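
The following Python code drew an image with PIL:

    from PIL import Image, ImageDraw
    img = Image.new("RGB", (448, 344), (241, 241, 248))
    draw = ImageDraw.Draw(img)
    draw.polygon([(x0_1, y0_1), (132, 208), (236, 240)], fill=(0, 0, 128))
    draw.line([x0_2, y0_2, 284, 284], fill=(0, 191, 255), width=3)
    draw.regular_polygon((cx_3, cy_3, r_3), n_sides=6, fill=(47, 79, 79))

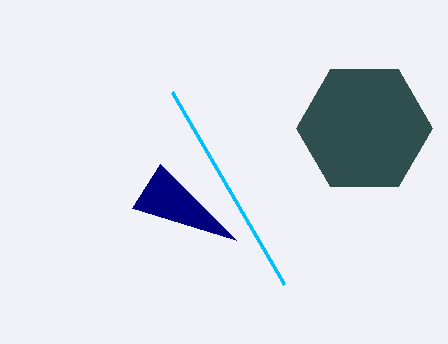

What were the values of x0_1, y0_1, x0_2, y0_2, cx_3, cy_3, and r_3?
x0_1 = 160; y0_1 = 164; x0_2 = 172; y0_2 = 92; cx_3 = 364; cy_3 = 128; r_3 = 68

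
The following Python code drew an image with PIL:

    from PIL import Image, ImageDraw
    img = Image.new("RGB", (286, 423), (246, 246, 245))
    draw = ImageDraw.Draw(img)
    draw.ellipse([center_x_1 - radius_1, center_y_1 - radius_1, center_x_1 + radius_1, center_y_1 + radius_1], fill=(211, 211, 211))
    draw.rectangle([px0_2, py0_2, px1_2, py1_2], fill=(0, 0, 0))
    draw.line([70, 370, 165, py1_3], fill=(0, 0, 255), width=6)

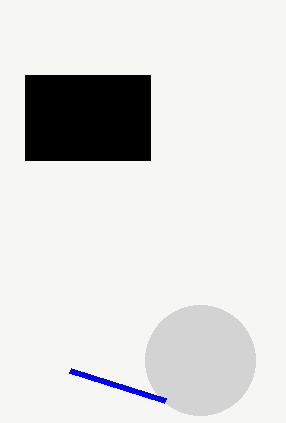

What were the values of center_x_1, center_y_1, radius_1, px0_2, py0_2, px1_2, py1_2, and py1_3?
center_x_1 = 200; center_y_1 = 360; radius_1 = 55; px0_2 = 25; py0_2 = 75; px1_2 = 150; py1_2 = 160; py1_3 = 400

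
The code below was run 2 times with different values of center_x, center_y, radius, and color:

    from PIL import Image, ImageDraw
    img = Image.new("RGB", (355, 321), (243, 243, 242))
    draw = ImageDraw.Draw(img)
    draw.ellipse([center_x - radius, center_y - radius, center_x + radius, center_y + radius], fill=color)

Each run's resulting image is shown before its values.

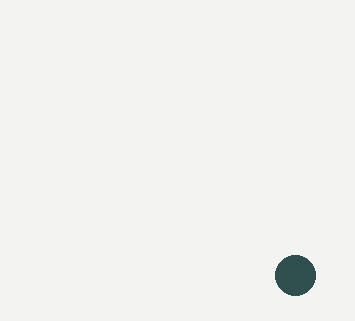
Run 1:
center_x = 295; center_y = 275; radius = 20; color = 'darkslategray'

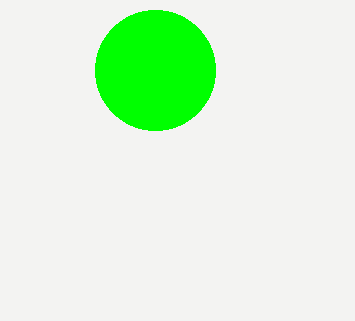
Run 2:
center_x = 155
center_y = 70
radius = 60
color = 'lime'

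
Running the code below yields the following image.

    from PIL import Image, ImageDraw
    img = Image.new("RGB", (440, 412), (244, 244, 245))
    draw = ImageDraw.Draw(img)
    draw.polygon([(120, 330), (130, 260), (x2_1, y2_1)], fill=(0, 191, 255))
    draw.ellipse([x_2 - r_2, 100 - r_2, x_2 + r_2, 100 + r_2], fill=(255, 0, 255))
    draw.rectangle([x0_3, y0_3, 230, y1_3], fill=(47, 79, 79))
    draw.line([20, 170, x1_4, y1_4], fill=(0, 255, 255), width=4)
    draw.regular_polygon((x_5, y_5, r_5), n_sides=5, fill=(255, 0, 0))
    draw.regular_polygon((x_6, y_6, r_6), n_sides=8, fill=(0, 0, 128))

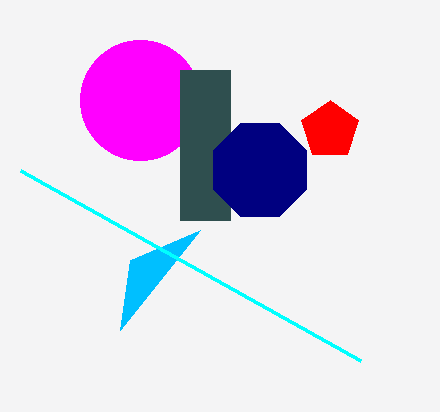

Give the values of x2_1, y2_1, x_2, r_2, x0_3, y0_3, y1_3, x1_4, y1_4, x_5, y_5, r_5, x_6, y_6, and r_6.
x2_1 = 200
y2_1 = 230
x_2 = 140
r_2 = 60
x0_3 = 180
y0_3 = 70
y1_3 = 220
x1_4 = 360
y1_4 = 360
x_5 = 330
y_5 = 130
r_5 = 30
x_6 = 260
y_6 = 170
r_6 = 50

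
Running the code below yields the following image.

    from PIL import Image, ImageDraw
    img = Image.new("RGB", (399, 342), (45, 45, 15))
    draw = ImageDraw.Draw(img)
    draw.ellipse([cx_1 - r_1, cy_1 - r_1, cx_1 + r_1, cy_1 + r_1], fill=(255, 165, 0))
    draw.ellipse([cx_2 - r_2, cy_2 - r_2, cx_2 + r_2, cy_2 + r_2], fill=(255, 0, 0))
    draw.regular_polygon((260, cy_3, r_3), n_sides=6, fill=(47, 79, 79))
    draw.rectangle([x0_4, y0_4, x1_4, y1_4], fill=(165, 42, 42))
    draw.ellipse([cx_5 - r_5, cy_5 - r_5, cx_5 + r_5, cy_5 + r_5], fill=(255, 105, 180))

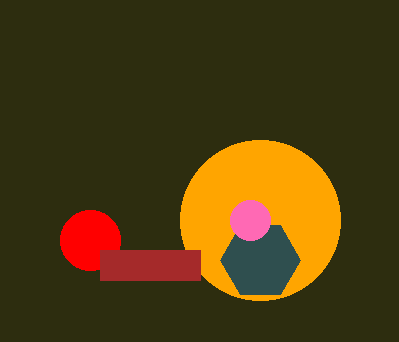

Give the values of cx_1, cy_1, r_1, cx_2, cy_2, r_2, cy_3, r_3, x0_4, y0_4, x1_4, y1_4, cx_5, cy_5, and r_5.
cx_1 = 260
cy_1 = 220
r_1 = 80
cx_2 = 90
cy_2 = 240
r_2 = 30
cy_3 = 260
r_3 = 40
x0_4 = 100
y0_4 = 250
x1_4 = 200
y1_4 = 280
cx_5 = 250
cy_5 = 220
r_5 = 20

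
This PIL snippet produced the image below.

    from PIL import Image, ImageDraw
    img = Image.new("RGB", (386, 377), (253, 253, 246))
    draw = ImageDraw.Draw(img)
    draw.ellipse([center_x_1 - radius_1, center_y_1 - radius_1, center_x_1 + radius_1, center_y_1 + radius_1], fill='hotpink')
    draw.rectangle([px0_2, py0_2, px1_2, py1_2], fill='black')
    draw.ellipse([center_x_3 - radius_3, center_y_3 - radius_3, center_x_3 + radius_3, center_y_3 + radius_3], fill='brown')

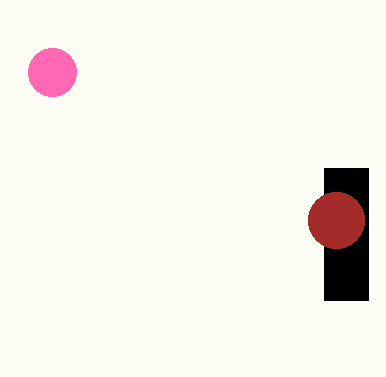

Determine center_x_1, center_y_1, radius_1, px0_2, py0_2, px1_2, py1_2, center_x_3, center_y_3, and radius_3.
center_x_1 = 52; center_y_1 = 72; radius_1 = 24; px0_2 = 324; py0_2 = 168; px1_2 = 368; py1_2 = 300; center_x_3 = 336; center_y_3 = 220; radius_3 = 28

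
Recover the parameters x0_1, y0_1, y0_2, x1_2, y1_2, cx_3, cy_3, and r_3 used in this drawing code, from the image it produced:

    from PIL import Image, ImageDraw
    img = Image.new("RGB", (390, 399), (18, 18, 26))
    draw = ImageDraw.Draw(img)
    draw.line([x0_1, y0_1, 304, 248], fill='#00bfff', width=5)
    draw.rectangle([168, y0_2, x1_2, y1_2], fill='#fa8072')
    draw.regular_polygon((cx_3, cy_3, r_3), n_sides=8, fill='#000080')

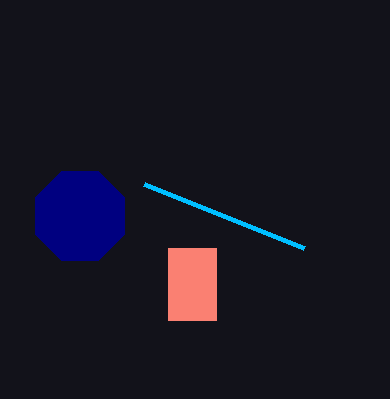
x0_1 = 144, y0_1 = 184, y0_2 = 248, x1_2 = 216, y1_2 = 320, cx_3 = 80, cy_3 = 216, r_3 = 48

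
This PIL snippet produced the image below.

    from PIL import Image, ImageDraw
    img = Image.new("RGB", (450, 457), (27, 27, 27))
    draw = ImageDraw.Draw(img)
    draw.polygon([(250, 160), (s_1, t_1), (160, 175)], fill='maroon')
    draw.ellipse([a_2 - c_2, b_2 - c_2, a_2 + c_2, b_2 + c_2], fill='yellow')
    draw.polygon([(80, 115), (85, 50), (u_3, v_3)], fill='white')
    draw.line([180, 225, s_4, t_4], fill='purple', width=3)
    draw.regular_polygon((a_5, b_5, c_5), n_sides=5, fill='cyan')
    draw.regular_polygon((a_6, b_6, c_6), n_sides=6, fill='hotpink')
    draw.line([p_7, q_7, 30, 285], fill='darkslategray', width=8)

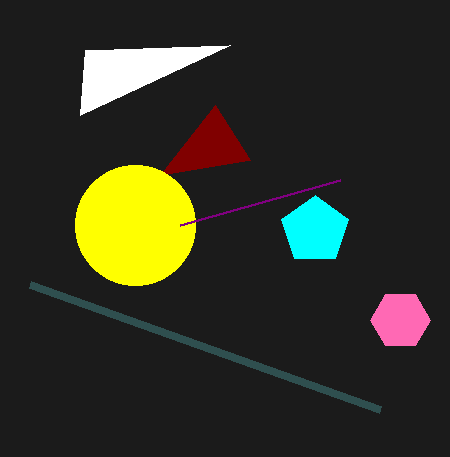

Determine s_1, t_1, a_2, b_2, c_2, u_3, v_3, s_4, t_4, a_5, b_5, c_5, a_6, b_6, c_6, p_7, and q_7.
s_1 = 215
t_1 = 105
a_2 = 135
b_2 = 225
c_2 = 60
u_3 = 230
v_3 = 45
s_4 = 340
t_4 = 180
a_5 = 315
b_5 = 230
c_5 = 35
a_6 = 400
b_6 = 320
c_6 = 30
p_7 = 380
q_7 = 410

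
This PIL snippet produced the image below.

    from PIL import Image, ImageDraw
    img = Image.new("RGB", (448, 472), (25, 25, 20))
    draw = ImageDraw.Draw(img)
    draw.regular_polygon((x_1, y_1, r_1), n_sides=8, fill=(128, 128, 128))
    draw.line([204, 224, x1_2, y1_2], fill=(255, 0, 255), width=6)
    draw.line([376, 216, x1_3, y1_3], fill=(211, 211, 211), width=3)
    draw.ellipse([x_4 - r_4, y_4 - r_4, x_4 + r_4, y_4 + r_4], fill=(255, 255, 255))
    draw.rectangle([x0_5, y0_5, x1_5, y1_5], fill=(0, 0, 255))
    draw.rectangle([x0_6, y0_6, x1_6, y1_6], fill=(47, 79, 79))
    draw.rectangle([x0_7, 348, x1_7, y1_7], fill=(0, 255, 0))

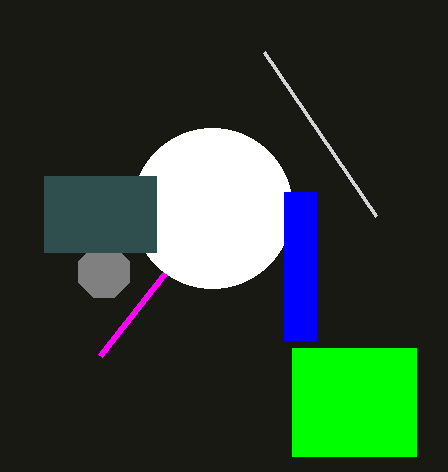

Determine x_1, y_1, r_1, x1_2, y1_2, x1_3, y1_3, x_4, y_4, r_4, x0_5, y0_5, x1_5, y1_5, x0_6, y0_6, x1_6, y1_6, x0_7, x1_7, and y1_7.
x_1 = 104, y_1 = 272, r_1 = 28, x1_2 = 100, y1_2 = 356, x1_3 = 264, y1_3 = 52, x_4 = 212, y_4 = 208, r_4 = 80, x0_5 = 284, y0_5 = 192, x1_5 = 316, y1_5 = 340, x0_6 = 44, y0_6 = 176, x1_6 = 156, y1_6 = 252, x0_7 = 292, x1_7 = 416, y1_7 = 456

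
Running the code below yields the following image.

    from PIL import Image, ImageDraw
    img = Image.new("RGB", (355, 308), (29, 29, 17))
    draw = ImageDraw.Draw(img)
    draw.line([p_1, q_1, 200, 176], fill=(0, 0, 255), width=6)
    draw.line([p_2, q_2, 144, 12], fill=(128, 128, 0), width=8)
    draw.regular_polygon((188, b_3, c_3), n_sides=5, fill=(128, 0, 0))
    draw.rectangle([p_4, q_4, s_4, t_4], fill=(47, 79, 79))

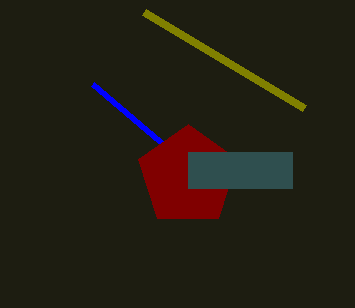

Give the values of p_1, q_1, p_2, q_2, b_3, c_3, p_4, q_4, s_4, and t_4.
p_1 = 92; q_1 = 84; p_2 = 304; q_2 = 108; b_3 = 176; c_3 = 52; p_4 = 188; q_4 = 152; s_4 = 292; t_4 = 188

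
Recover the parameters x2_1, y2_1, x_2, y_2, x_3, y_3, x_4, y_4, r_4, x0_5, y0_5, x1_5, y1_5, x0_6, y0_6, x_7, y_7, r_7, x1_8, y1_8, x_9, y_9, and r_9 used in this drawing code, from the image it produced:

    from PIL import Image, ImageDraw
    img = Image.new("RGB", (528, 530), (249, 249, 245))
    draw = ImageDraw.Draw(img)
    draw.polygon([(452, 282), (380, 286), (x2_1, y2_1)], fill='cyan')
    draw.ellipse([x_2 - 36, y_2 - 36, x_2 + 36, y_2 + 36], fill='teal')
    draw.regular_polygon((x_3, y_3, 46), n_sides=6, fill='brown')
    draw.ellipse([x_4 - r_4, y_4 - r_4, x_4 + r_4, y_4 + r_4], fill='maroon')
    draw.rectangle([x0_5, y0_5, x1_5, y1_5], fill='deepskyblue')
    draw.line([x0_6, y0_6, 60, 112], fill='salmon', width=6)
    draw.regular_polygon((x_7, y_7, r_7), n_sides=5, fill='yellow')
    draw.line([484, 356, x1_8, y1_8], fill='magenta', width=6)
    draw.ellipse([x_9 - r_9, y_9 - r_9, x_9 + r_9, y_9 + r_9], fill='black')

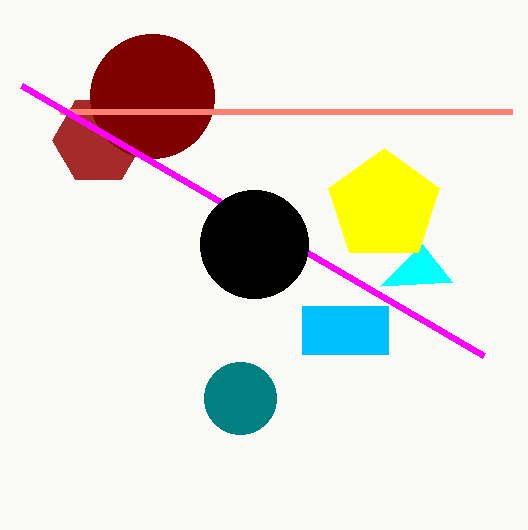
x2_1 = 422; y2_1 = 244; x_2 = 240; y_2 = 398; x_3 = 98; y_3 = 140; x_4 = 152; y_4 = 96; r_4 = 62; x0_5 = 302; y0_5 = 306; x1_5 = 388; y1_5 = 354; x0_6 = 512; y0_6 = 112; x_7 = 384; y_7 = 206; r_7 = 58; x1_8 = 22; y1_8 = 86; x_9 = 254; y_9 = 244; r_9 = 54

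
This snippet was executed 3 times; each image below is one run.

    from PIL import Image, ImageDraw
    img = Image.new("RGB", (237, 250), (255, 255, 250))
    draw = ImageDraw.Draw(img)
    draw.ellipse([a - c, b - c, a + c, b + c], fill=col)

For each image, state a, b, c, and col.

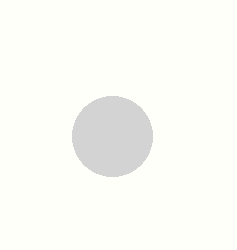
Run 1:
a = 112
b = 136
c = 40
col = 'lightgray'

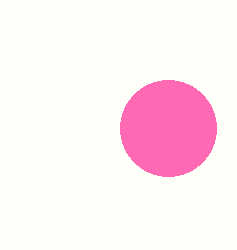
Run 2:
a = 168; b = 128; c = 48; col = 'hotpink'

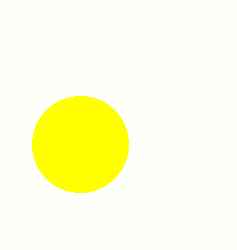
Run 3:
a = 80
b = 144
c = 48
col = 'yellow'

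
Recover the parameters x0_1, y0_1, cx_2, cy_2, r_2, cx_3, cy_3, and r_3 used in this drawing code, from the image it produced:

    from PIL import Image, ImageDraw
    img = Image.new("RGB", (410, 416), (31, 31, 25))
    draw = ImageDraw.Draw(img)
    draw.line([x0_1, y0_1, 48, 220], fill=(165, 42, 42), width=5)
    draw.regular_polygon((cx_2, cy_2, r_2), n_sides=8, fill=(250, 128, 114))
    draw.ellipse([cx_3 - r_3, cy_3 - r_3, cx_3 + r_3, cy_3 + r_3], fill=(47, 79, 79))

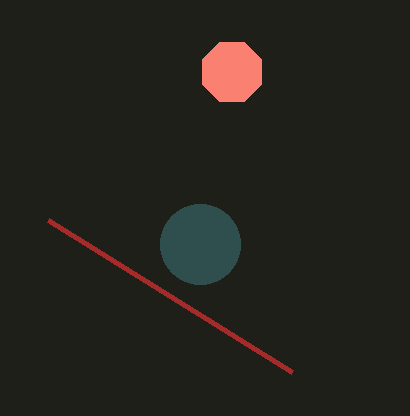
x0_1 = 292
y0_1 = 372
cx_2 = 232
cy_2 = 72
r_2 = 32
cx_3 = 200
cy_3 = 244
r_3 = 40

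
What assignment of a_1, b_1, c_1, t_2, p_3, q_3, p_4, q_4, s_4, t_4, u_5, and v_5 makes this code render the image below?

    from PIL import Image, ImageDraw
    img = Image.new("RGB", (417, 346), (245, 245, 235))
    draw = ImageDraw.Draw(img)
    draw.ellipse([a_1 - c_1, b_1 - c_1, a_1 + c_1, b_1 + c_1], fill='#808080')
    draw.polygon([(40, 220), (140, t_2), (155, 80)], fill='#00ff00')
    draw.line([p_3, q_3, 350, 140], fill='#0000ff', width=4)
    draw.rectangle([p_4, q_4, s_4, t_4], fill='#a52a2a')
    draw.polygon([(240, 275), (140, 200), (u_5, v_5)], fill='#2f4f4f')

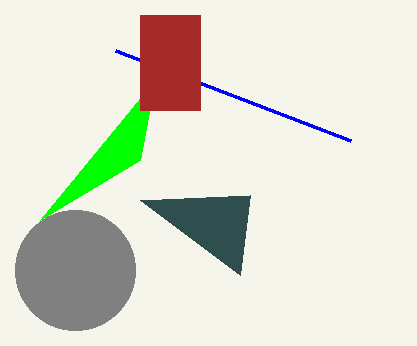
a_1 = 75; b_1 = 270; c_1 = 60; t_2 = 160; p_3 = 115; q_3 = 50; p_4 = 140; q_4 = 15; s_4 = 200; t_4 = 110; u_5 = 250; v_5 = 195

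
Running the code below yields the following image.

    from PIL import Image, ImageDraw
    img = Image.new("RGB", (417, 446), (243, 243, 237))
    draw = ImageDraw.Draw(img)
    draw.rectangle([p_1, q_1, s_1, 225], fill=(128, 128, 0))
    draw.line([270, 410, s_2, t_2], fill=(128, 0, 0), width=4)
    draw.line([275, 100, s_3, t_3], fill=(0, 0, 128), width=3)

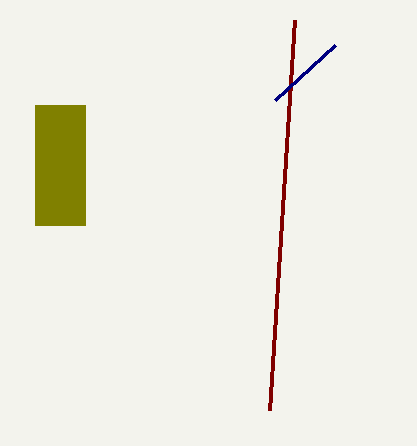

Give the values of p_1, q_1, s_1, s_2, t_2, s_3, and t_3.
p_1 = 35, q_1 = 105, s_1 = 85, s_2 = 295, t_2 = 20, s_3 = 335, t_3 = 45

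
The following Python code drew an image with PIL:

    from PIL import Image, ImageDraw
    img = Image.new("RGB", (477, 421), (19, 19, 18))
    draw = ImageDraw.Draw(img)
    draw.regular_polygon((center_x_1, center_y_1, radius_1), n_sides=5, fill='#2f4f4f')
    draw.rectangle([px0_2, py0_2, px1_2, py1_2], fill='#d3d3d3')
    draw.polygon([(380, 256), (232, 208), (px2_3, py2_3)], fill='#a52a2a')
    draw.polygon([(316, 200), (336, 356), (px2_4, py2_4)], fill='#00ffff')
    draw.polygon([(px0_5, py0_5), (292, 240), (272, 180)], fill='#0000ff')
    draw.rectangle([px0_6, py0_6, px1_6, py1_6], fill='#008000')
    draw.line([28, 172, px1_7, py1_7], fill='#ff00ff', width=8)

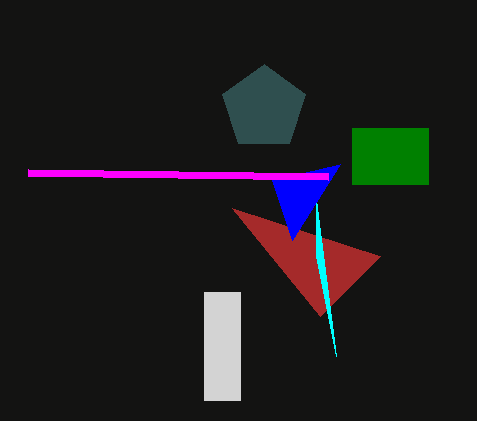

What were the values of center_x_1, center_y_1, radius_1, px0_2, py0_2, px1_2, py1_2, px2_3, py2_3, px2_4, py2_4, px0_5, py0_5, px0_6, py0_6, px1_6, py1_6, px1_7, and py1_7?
center_x_1 = 264, center_y_1 = 108, radius_1 = 44, px0_2 = 204, py0_2 = 292, px1_2 = 240, py1_2 = 400, px2_3 = 320, py2_3 = 316, px2_4 = 316, py2_4 = 256, px0_5 = 340, py0_5 = 164, px0_6 = 352, py0_6 = 128, px1_6 = 428, py1_6 = 184, px1_7 = 328, py1_7 = 176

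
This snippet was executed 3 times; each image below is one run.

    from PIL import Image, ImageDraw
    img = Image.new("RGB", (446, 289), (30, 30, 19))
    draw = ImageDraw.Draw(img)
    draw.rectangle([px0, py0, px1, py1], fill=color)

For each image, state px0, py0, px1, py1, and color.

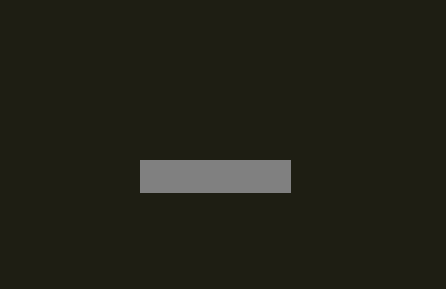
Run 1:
px0 = 140, py0 = 160, px1 = 290, py1 = 192, color = 'gray'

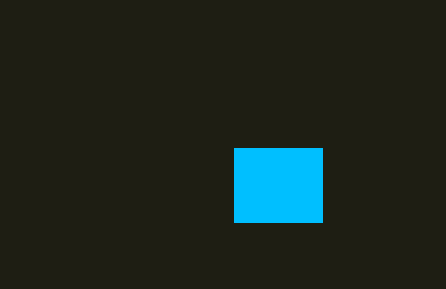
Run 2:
px0 = 234, py0 = 148, px1 = 322, py1 = 222, color = 'deepskyblue'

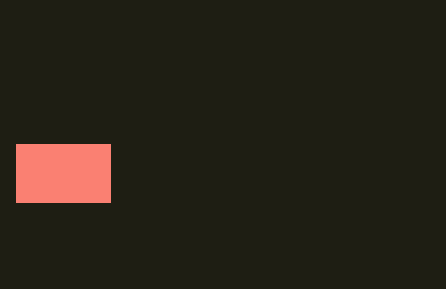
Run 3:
px0 = 16; py0 = 144; px1 = 110; py1 = 202; color = 'salmon'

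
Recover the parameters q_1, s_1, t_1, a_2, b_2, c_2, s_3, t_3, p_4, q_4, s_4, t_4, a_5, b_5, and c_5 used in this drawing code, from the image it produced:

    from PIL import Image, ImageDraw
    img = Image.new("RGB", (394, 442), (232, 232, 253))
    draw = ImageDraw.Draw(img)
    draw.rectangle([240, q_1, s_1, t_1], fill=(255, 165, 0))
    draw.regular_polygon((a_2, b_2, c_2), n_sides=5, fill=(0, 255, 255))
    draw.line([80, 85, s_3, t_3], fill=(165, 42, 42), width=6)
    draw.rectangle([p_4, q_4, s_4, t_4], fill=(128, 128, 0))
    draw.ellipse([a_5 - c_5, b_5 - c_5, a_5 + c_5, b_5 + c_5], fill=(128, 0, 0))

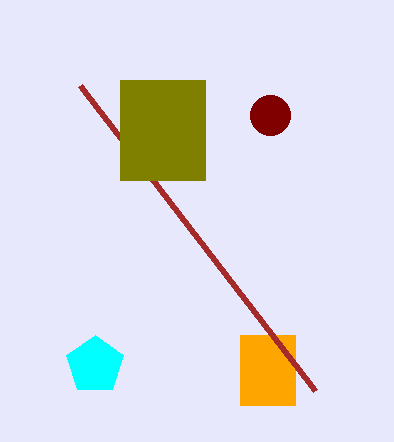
q_1 = 335; s_1 = 295; t_1 = 405; a_2 = 95; b_2 = 365; c_2 = 30; s_3 = 315; t_3 = 390; p_4 = 120; q_4 = 80; s_4 = 205; t_4 = 180; a_5 = 270; b_5 = 115; c_5 = 20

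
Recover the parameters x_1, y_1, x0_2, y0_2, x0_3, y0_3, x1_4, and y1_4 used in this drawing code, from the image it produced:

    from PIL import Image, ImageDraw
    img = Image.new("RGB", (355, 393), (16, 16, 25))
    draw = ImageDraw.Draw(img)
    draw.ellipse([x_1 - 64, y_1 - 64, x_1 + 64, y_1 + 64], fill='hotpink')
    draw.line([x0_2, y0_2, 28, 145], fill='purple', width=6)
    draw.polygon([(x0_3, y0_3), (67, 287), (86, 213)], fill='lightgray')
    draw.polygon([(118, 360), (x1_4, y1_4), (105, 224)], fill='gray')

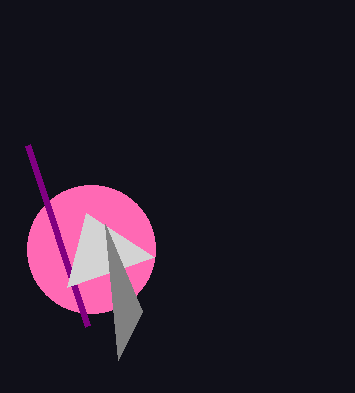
x_1 = 91, y_1 = 249, x0_2 = 88, y0_2 = 326, x0_3 = 154, y0_3 = 257, x1_4 = 142, y1_4 = 311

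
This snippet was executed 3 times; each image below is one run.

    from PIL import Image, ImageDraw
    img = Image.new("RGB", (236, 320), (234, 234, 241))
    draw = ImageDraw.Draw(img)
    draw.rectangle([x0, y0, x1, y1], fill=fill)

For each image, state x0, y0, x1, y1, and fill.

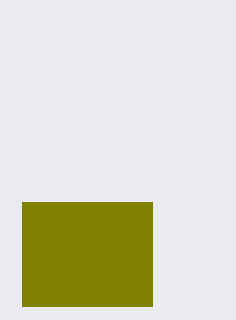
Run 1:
x0 = 22, y0 = 202, x1 = 152, y1 = 306, fill = 'olive'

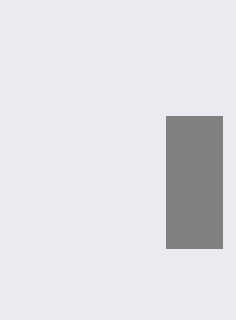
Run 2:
x0 = 166
y0 = 116
x1 = 222
y1 = 248
fill = 'gray'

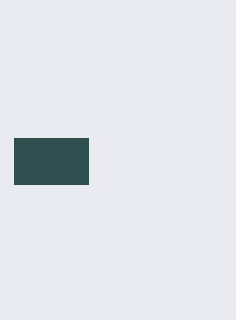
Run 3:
x0 = 14
y0 = 138
x1 = 88
y1 = 184
fill = 'darkslategray'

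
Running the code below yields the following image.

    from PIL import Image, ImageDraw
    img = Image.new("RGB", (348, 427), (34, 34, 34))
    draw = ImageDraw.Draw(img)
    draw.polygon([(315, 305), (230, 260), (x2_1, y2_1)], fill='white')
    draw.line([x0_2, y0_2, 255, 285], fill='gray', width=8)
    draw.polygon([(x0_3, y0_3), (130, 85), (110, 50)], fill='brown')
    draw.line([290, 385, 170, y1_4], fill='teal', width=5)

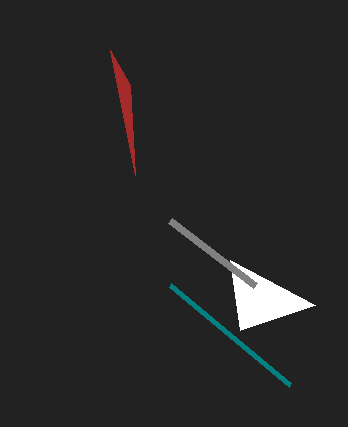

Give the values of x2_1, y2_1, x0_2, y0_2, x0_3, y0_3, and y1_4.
x2_1 = 240
y2_1 = 330
x0_2 = 170
y0_2 = 220
x0_3 = 135
y0_3 = 175
y1_4 = 285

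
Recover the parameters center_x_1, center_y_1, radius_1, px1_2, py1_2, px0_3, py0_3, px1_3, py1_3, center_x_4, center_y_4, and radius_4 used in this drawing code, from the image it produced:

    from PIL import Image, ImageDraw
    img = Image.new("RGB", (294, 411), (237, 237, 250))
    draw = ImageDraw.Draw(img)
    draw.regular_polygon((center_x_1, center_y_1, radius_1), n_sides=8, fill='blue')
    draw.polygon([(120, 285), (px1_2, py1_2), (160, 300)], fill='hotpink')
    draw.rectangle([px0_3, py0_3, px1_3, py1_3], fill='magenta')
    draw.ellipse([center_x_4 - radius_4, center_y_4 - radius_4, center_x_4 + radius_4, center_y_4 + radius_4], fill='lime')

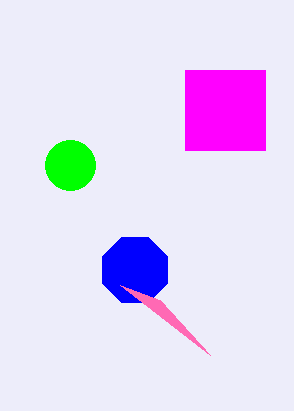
center_x_1 = 135, center_y_1 = 270, radius_1 = 35, px1_2 = 210, py1_2 = 355, px0_3 = 185, py0_3 = 70, px1_3 = 265, py1_3 = 150, center_x_4 = 70, center_y_4 = 165, radius_4 = 25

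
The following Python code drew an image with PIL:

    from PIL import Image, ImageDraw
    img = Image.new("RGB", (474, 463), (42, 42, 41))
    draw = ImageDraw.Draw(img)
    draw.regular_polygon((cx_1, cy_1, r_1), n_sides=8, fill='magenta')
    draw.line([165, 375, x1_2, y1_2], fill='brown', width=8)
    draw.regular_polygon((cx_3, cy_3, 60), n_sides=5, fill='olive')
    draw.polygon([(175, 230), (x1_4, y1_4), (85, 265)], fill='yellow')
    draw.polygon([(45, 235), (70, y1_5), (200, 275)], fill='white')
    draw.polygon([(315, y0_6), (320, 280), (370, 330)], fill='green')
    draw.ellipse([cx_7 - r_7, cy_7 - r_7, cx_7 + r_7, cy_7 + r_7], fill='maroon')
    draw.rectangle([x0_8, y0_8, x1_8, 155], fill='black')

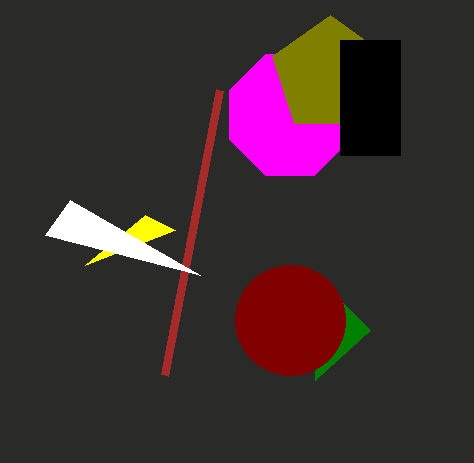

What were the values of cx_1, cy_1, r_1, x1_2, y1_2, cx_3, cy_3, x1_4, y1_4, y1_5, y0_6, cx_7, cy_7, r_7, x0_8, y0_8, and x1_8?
cx_1 = 290; cy_1 = 115; r_1 = 65; x1_2 = 220; y1_2 = 90; cx_3 = 330; cy_3 = 75; x1_4 = 145; y1_4 = 215; y1_5 = 200; y0_6 = 380; cx_7 = 290; cy_7 = 320; r_7 = 55; x0_8 = 340; y0_8 = 40; x1_8 = 400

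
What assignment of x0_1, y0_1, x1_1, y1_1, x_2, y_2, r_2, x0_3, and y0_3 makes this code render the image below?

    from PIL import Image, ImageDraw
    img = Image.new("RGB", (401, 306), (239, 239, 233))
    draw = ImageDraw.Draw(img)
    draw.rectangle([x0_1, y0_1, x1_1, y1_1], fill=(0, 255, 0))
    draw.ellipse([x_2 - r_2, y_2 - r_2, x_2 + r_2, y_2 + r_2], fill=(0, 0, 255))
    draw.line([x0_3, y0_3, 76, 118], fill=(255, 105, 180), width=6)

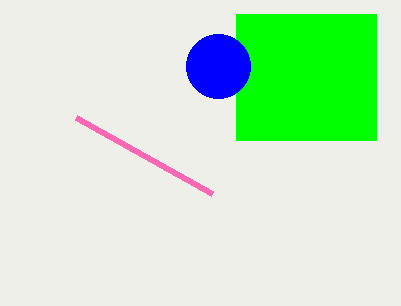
x0_1 = 236; y0_1 = 14; x1_1 = 376; y1_1 = 140; x_2 = 218; y_2 = 66; r_2 = 32; x0_3 = 212; y0_3 = 194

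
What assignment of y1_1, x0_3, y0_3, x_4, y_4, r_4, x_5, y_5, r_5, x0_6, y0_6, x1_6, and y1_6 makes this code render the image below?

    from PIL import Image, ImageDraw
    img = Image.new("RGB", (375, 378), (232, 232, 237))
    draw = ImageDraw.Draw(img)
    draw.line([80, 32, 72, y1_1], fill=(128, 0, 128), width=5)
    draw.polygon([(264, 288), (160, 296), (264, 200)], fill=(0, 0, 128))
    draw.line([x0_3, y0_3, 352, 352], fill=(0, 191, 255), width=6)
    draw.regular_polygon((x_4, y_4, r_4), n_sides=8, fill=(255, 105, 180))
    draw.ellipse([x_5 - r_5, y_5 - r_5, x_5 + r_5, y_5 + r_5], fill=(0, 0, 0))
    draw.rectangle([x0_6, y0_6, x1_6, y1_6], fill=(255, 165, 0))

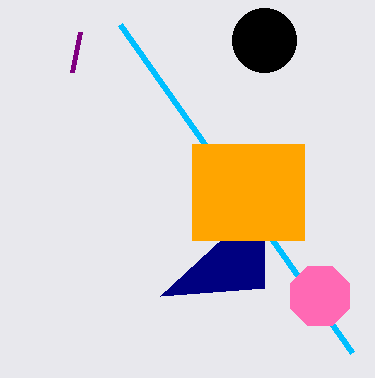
y1_1 = 72
x0_3 = 120
y0_3 = 24
x_4 = 320
y_4 = 296
r_4 = 32
x_5 = 264
y_5 = 40
r_5 = 32
x0_6 = 192
y0_6 = 144
x1_6 = 304
y1_6 = 240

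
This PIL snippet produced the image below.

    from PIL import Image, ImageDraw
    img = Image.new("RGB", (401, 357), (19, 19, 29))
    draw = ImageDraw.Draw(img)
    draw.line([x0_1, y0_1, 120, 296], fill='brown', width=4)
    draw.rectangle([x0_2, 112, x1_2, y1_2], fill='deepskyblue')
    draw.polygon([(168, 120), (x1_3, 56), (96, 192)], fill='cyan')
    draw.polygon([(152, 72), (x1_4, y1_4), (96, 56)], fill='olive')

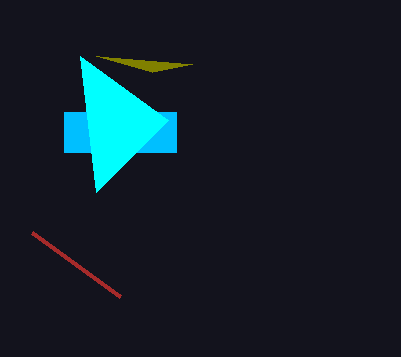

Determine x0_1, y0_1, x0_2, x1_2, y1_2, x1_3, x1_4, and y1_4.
x0_1 = 32, y0_1 = 232, x0_2 = 64, x1_2 = 176, y1_2 = 152, x1_3 = 80, x1_4 = 192, y1_4 = 64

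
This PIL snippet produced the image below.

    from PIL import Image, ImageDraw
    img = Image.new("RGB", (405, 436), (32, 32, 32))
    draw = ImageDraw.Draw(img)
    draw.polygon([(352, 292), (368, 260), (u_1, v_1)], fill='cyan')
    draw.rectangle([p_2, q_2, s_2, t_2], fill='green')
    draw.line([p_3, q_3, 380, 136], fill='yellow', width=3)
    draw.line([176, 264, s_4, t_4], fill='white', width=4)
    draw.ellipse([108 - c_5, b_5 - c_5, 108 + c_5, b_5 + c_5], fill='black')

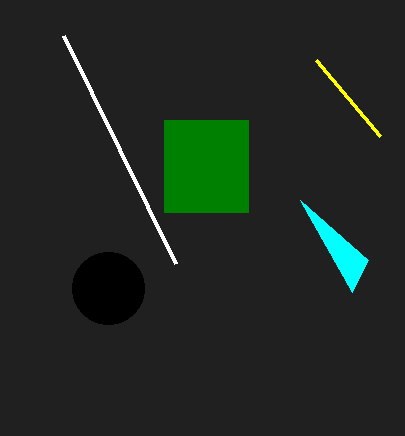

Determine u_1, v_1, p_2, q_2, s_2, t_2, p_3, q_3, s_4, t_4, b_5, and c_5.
u_1 = 300
v_1 = 200
p_2 = 164
q_2 = 120
s_2 = 248
t_2 = 212
p_3 = 316
q_3 = 60
s_4 = 64
t_4 = 36
b_5 = 288
c_5 = 36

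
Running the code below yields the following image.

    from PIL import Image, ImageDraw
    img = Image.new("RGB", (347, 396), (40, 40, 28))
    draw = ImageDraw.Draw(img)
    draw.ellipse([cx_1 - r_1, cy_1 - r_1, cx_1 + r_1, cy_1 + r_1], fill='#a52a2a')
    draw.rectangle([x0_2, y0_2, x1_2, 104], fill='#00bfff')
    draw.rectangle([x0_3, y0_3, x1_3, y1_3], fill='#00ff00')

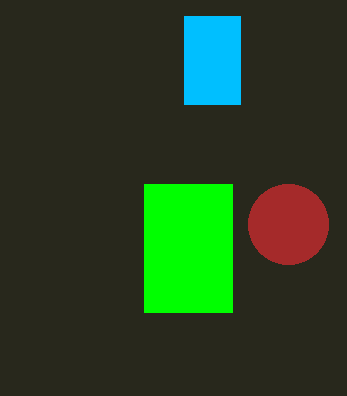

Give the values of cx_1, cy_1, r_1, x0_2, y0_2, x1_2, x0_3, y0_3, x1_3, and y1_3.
cx_1 = 288, cy_1 = 224, r_1 = 40, x0_2 = 184, y0_2 = 16, x1_2 = 240, x0_3 = 144, y0_3 = 184, x1_3 = 232, y1_3 = 312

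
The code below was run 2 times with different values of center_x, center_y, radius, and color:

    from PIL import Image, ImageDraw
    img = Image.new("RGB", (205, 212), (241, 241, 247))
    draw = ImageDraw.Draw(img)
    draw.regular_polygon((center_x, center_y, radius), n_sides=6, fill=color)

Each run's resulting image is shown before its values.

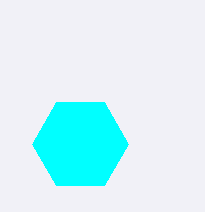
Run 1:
center_x = 80
center_y = 144
radius = 48
color = 'cyan'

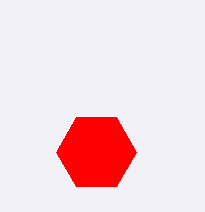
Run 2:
center_x = 96; center_y = 152; radius = 40; color = 'red'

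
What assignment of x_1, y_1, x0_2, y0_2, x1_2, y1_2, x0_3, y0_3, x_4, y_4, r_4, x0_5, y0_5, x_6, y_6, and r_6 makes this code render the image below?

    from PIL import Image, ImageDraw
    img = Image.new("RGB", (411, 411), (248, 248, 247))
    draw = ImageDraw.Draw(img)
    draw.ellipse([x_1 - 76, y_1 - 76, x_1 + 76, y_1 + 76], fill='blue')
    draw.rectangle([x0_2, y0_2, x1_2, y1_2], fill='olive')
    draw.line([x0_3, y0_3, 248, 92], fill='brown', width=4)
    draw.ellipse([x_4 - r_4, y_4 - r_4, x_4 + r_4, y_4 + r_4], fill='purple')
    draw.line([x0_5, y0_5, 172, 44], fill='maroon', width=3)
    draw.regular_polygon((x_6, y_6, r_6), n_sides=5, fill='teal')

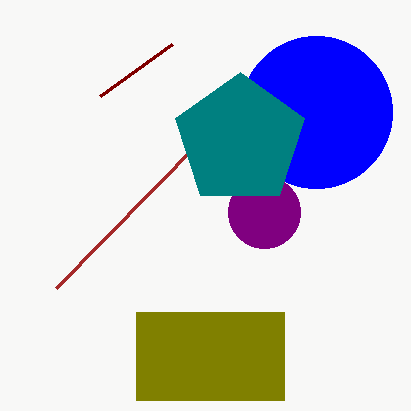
x_1 = 316
y_1 = 112
x0_2 = 136
y0_2 = 312
x1_2 = 284
y1_2 = 400
x0_3 = 56
y0_3 = 288
x_4 = 264
y_4 = 212
r_4 = 36
x0_5 = 100
y0_5 = 96
x_6 = 240
y_6 = 140
r_6 = 68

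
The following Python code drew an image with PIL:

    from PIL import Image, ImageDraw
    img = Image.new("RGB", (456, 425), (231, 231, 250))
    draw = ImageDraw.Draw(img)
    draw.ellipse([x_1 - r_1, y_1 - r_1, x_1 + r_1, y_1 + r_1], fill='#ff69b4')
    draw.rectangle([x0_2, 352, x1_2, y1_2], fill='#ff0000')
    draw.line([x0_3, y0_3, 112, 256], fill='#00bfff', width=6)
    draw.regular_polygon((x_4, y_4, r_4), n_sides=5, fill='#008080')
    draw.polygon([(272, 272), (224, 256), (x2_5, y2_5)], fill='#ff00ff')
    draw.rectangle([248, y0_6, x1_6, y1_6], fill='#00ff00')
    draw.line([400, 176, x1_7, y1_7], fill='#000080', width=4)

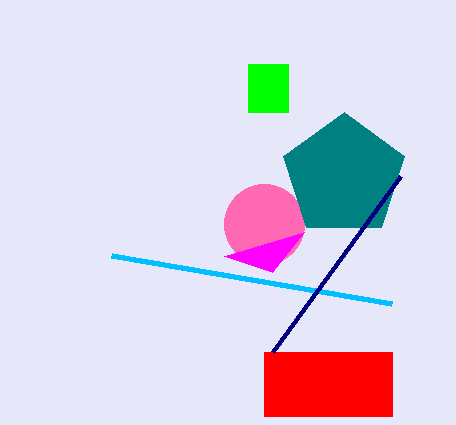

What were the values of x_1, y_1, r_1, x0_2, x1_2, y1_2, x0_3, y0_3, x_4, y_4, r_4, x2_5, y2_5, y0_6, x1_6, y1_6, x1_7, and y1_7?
x_1 = 264
y_1 = 224
r_1 = 40
x0_2 = 264
x1_2 = 392
y1_2 = 416
x0_3 = 392
y0_3 = 304
x_4 = 344
y_4 = 176
r_4 = 64
x2_5 = 304
y2_5 = 232
y0_6 = 64
x1_6 = 288
y1_6 = 112
x1_7 = 272
y1_7 = 352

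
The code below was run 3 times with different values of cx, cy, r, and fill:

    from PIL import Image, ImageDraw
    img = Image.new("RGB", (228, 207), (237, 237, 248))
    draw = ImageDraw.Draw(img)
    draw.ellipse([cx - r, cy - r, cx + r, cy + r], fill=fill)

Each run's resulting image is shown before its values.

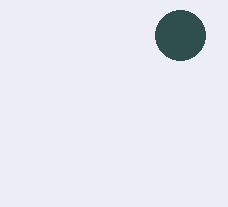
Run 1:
cx = 180; cy = 35; r = 25; fill = 'darkslategray'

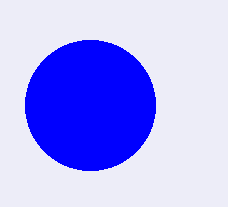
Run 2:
cx = 90; cy = 105; r = 65; fill = 'blue'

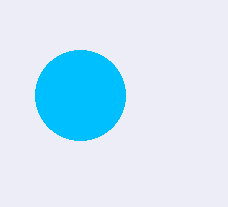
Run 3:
cx = 80, cy = 95, r = 45, fill = 'deepskyblue'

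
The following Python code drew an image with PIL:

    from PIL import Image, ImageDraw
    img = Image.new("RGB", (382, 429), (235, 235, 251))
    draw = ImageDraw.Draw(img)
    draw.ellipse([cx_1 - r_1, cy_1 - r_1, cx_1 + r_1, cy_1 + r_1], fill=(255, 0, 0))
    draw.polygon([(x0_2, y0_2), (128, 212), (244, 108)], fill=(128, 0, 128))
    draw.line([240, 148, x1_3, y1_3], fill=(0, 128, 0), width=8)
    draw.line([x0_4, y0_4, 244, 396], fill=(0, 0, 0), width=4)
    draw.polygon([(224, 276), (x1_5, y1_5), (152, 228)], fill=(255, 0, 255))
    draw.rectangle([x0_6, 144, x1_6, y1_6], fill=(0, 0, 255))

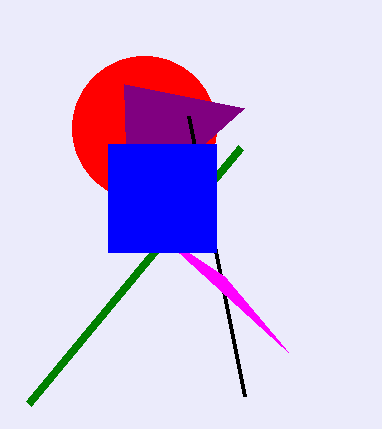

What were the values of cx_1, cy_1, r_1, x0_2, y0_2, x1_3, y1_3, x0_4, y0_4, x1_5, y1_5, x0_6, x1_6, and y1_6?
cx_1 = 144, cy_1 = 128, r_1 = 72, x0_2 = 124, y0_2 = 84, x1_3 = 28, y1_3 = 404, x0_4 = 188, y0_4 = 116, x1_5 = 288, y1_5 = 352, x0_6 = 108, x1_6 = 216, y1_6 = 252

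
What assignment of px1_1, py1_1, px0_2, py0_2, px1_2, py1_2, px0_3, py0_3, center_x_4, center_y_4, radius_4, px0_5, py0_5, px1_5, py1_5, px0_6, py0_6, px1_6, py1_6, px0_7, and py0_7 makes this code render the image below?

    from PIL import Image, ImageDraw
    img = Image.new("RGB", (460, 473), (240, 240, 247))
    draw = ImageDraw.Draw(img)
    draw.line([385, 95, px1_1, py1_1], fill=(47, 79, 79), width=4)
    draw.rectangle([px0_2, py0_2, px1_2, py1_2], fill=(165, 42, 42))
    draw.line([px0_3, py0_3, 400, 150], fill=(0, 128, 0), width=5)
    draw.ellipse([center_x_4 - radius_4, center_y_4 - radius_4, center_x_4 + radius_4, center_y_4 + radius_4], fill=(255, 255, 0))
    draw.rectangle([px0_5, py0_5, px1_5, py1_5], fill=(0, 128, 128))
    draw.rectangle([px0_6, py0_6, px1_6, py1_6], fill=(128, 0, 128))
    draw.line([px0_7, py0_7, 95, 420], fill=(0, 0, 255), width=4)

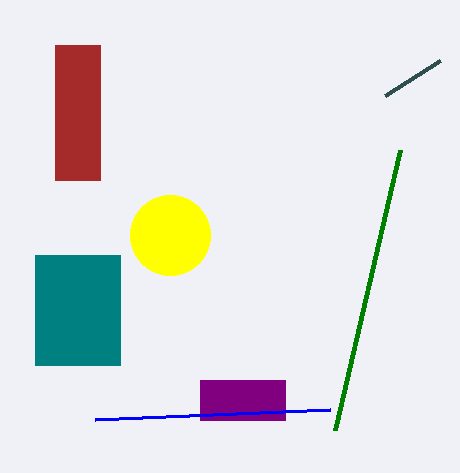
px1_1 = 440, py1_1 = 60, px0_2 = 55, py0_2 = 45, px1_2 = 100, py1_2 = 180, px0_3 = 335, py0_3 = 430, center_x_4 = 170, center_y_4 = 235, radius_4 = 40, px0_5 = 35, py0_5 = 255, px1_5 = 120, py1_5 = 365, px0_6 = 200, py0_6 = 380, px1_6 = 285, py1_6 = 420, px0_7 = 330, py0_7 = 410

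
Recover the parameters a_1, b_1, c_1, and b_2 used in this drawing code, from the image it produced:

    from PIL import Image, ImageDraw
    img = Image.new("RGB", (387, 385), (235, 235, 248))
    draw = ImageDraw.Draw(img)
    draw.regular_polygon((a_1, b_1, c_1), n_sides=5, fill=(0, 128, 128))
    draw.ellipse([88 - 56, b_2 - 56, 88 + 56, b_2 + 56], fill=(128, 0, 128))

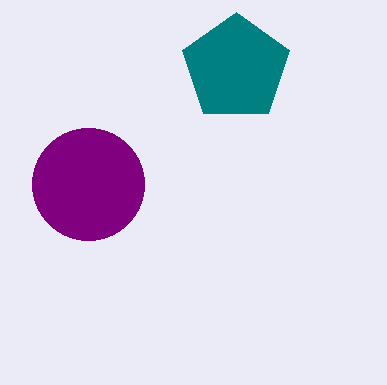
a_1 = 236; b_1 = 68; c_1 = 56; b_2 = 184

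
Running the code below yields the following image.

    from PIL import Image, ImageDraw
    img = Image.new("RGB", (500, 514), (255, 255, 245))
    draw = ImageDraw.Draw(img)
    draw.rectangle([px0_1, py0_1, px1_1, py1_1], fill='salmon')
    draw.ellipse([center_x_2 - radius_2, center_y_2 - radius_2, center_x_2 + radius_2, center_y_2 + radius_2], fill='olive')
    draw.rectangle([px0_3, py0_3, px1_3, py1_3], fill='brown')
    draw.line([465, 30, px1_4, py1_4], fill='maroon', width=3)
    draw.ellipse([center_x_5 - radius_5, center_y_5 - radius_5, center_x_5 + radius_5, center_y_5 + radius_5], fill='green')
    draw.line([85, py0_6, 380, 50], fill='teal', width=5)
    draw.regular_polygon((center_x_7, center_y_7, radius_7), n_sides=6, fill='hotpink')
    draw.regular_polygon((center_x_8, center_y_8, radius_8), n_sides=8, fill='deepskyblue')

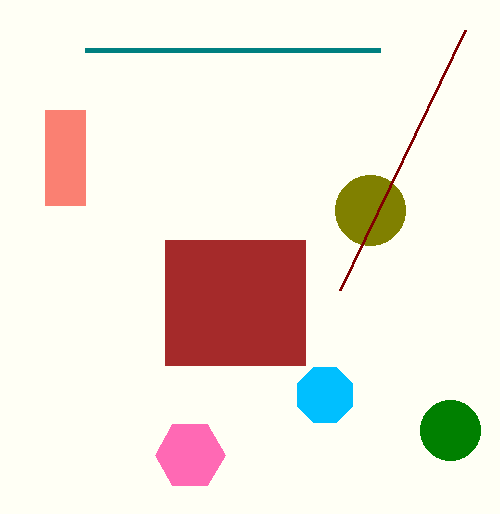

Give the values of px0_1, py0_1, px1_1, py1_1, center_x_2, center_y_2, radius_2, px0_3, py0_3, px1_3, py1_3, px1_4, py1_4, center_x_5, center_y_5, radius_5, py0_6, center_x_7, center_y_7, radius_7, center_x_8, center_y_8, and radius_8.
px0_1 = 45; py0_1 = 110; px1_1 = 85; py1_1 = 205; center_x_2 = 370; center_y_2 = 210; radius_2 = 35; px0_3 = 165; py0_3 = 240; px1_3 = 305; py1_3 = 365; px1_4 = 340; py1_4 = 290; center_x_5 = 450; center_y_5 = 430; radius_5 = 30; py0_6 = 50; center_x_7 = 190; center_y_7 = 455; radius_7 = 35; center_x_8 = 325; center_y_8 = 395; radius_8 = 30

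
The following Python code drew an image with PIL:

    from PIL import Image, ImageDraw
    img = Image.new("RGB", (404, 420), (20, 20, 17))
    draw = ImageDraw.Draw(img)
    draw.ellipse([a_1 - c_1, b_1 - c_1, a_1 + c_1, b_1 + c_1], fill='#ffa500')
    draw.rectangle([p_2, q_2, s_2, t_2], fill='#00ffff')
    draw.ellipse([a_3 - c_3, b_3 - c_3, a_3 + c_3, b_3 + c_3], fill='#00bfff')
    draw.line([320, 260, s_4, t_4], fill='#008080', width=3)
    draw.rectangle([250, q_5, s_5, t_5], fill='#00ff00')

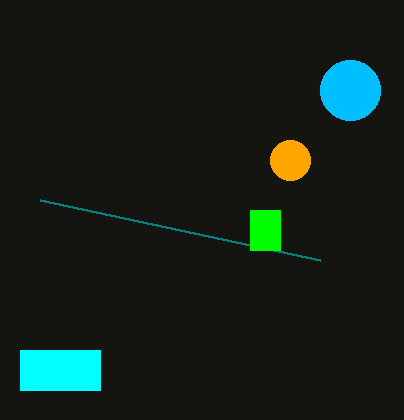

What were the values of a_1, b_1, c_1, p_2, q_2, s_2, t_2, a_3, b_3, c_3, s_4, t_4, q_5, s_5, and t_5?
a_1 = 290; b_1 = 160; c_1 = 20; p_2 = 20; q_2 = 350; s_2 = 100; t_2 = 390; a_3 = 350; b_3 = 90; c_3 = 30; s_4 = 40; t_4 = 200; q_5 = 210; s_5 = 280; t_5 = 250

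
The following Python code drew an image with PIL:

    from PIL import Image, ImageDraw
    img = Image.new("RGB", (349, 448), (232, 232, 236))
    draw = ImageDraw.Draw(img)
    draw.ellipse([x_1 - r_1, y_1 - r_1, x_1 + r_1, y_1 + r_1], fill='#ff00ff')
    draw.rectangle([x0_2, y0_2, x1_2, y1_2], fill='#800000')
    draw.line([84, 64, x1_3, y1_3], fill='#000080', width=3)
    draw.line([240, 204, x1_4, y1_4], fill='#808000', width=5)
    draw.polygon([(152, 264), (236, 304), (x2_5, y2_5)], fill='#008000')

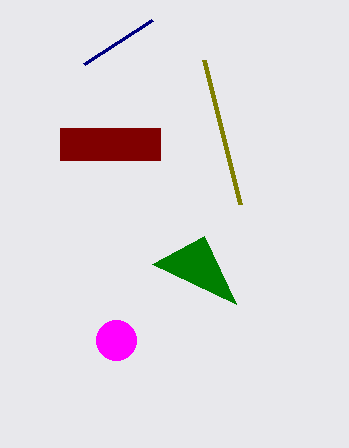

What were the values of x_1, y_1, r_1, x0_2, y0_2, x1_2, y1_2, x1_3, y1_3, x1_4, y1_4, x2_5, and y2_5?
x_1 = 116
y_1 = 340
r_1 = 20
x0_2 = 60
y0_2 = 128
x1_2 = 160
y1_2 = 160
x1_3 = 152
y1_3 = 20
x1_4 = 204
y1_4 = 60
x2_5 = 204
y2_5 = 236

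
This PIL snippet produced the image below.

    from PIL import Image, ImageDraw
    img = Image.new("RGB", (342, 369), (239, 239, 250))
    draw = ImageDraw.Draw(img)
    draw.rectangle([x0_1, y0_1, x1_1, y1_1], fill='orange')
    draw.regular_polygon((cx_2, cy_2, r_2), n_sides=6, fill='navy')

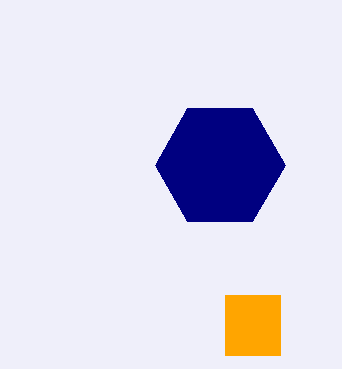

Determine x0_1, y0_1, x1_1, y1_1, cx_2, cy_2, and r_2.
x0_1 = 225, y0_1 = 295, x1_1 = 280, y1_1 = 355, cx_2 = 220, cy_2 = 165, r_2 = 65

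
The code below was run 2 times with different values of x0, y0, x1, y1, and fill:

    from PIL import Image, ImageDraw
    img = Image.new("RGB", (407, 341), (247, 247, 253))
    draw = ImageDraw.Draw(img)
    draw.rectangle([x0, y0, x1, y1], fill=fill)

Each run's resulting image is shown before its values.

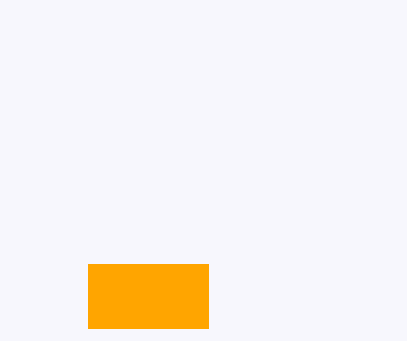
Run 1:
x0 = 88; y0 = 264; x1 = 208; y1 = 328; fill = 'orange'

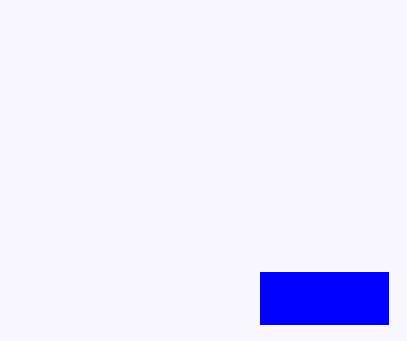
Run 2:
x0 = 260
y0 = 272
x1 = 388
y1 = 324
fill = 'blue'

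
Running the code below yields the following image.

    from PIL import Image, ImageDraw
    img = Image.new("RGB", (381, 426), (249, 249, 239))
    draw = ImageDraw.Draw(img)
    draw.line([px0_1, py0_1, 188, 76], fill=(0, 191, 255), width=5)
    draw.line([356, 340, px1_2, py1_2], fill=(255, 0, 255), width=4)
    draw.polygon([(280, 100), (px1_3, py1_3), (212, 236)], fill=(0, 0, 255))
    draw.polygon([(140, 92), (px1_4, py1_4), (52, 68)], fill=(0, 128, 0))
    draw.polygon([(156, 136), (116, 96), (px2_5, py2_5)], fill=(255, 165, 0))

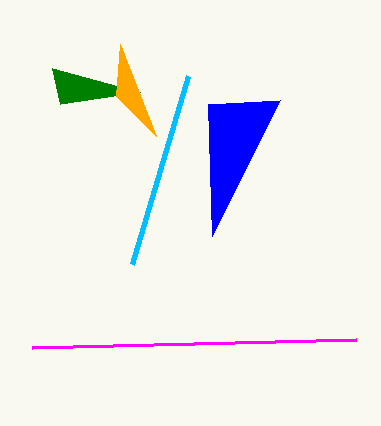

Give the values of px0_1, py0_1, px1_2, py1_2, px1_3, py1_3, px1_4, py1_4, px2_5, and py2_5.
px0_1 = 132; py0_1 = 264; px1_2 = 32; py1_2 = 348; px1_3 = 208; py1_3 = 104; px1_4 = 60; py1_4 = 104; px2_5 = 120; py2_5 = 44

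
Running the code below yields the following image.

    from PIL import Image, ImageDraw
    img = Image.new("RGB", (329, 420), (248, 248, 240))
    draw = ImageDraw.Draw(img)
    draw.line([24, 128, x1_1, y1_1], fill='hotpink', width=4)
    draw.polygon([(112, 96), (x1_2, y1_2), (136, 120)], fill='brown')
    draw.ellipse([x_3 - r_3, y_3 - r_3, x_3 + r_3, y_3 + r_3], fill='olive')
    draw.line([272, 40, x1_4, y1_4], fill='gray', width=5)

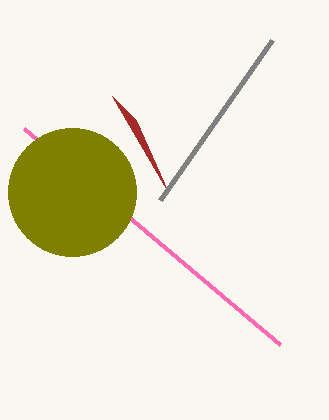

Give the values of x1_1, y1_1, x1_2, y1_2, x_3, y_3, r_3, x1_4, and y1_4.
x1_1 = 280; y1_1 = 344; x1_2 = 168; y1_2 = 192; x_3 = 72; y_3 = 192; r_3 = 64; x1_4 = 160; y1_4 = 200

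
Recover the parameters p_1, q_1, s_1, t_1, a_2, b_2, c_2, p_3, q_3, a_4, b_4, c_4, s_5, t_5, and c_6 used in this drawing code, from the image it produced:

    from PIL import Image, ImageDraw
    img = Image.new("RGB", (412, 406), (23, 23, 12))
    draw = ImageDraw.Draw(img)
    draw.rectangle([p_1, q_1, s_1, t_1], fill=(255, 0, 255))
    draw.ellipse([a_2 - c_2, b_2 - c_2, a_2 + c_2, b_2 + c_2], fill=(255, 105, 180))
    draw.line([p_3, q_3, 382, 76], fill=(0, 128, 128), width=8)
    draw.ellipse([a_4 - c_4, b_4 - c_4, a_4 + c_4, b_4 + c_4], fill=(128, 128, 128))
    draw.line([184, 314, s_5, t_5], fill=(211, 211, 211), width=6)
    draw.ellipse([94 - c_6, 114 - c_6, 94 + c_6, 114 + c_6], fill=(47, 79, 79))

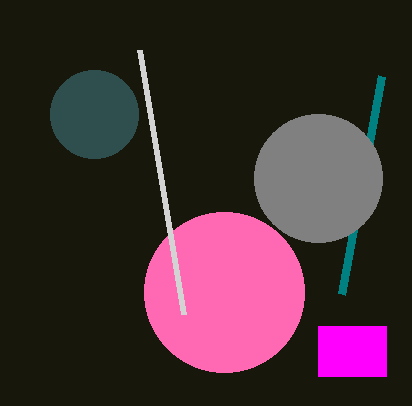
p_1 = 318
q_1 = 326
s_1 = 386
t_1 = 376
a_2 = 224
b_2 = 292
c_2 = 80
p_3 = 342
q_3 = 294
a_4 = 318
b_4 = 178
c_4 = 64
s_5 = 140
t_5 = 50
c_6 = 44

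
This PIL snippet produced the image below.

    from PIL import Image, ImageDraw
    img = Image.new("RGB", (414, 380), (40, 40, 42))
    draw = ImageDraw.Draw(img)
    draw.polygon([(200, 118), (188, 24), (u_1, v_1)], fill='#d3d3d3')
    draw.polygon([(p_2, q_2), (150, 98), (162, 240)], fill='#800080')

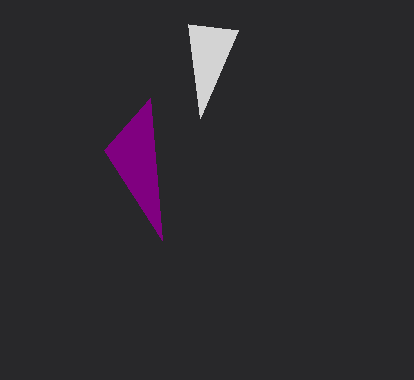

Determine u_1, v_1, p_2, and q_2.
u_1 = 238
v_1 = 30
p_2 = 104
q_2 = 150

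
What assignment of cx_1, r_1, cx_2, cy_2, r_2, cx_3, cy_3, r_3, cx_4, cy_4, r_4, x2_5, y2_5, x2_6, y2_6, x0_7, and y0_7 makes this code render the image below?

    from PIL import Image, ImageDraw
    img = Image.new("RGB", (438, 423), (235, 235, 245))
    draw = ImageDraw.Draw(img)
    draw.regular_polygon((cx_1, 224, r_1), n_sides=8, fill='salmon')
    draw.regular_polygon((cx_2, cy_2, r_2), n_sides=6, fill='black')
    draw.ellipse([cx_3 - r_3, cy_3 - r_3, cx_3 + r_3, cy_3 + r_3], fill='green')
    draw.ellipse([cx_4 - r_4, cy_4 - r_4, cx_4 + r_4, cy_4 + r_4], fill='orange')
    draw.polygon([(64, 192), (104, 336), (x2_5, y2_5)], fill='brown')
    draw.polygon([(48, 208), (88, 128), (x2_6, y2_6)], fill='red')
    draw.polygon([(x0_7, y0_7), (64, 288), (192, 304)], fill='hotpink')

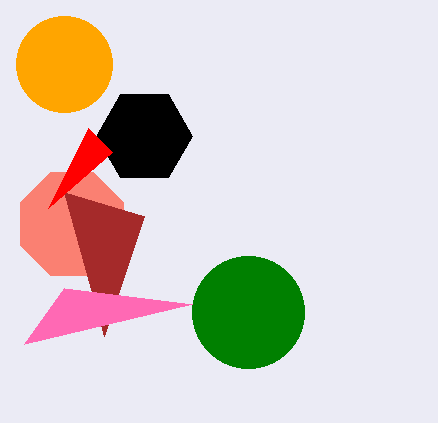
cx_1 = 72; r_1 = 56; cx_2 = 144; cy_2 = 136; r_2 = 48; cx_3 = 248; cy_3 = 312; r_3 = 56; cx_4 = 64; cy_4 = 64; r_4 = 48; x2_5 = 144; y2_5 = 216; x2_6 = 112; y2_6 = 152; x0_7 = 24; y0_7 = 344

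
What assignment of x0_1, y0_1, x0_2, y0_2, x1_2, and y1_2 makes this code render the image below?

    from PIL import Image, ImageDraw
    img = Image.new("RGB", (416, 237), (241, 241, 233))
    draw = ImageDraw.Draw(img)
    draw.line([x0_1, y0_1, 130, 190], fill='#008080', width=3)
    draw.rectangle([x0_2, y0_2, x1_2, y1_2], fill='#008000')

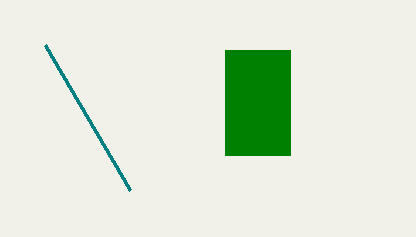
x0_1 = 45
y0_1 = 45
x0_2 = 225
y0_2 = 50
x1_2 = 290
y1_2 = 155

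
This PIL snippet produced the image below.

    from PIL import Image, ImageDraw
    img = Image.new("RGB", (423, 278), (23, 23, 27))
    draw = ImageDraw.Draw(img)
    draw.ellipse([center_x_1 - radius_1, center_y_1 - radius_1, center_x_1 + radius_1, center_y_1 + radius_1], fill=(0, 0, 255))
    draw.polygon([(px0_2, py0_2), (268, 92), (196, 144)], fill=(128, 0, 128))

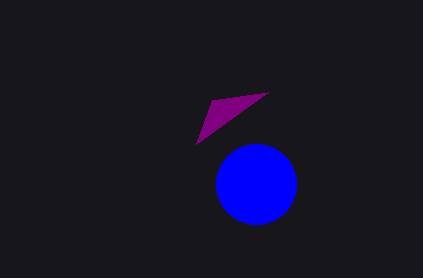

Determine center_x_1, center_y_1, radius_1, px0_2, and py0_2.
center_x_1 = 256, center_y_1 = 184, radius_1 = 40, px0_2 = 212, py0_2 = 100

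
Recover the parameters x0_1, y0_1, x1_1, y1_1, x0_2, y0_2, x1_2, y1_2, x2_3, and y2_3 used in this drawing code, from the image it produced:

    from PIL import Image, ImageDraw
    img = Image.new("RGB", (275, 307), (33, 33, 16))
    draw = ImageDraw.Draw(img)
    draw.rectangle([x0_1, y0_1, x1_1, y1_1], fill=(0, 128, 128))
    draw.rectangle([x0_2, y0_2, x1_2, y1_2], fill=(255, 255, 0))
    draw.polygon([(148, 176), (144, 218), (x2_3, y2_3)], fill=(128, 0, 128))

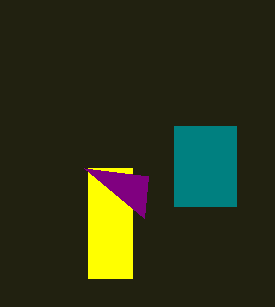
x0_1 = 174; y0_1 = 126; x1_1 = 236; y1_1 = 206; x0_2 = 88; y0_2 = 168; x1_2 = 132; y1_2 = 278; x2_3 = 84; y2_3 = 168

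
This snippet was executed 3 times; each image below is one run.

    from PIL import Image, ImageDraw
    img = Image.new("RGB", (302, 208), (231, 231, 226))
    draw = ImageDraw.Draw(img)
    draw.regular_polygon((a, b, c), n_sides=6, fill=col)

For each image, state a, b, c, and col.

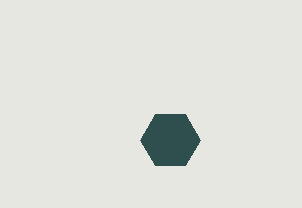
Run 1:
a = 170, b = 140, c = 30, col = 'darkslategray'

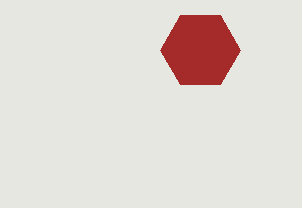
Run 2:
a = 200
b = 50
c = 40
col = 'brown'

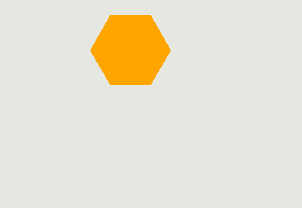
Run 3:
a = 130; b = 50; c = 40; col = 'orange'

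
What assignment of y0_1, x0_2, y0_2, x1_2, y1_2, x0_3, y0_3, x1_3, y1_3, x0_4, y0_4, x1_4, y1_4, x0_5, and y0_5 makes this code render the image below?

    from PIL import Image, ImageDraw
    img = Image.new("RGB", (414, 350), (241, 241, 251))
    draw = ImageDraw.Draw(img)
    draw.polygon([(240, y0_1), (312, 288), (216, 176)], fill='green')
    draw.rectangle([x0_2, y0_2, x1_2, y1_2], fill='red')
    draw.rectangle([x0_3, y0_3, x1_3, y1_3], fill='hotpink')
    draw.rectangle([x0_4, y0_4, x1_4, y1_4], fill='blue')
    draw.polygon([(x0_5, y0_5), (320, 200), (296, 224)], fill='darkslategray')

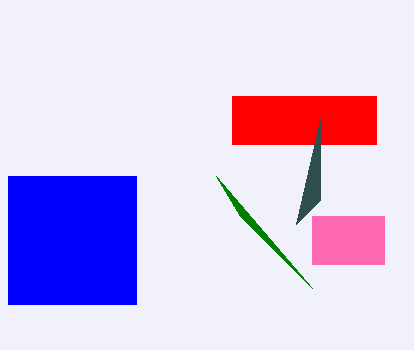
y0_1 = 216, x0_2 = 232, y0_2 = 96, x1_2 = 376, y1_2 = 144, x0_3 = 312, y0_3 = 216, x1_3 = 384, y1_3 = 264, x0_4 = 8, y0_4 = 176, x1_4 = 136, y1_4 = 304, x0_5 = 320, y0_5 = 120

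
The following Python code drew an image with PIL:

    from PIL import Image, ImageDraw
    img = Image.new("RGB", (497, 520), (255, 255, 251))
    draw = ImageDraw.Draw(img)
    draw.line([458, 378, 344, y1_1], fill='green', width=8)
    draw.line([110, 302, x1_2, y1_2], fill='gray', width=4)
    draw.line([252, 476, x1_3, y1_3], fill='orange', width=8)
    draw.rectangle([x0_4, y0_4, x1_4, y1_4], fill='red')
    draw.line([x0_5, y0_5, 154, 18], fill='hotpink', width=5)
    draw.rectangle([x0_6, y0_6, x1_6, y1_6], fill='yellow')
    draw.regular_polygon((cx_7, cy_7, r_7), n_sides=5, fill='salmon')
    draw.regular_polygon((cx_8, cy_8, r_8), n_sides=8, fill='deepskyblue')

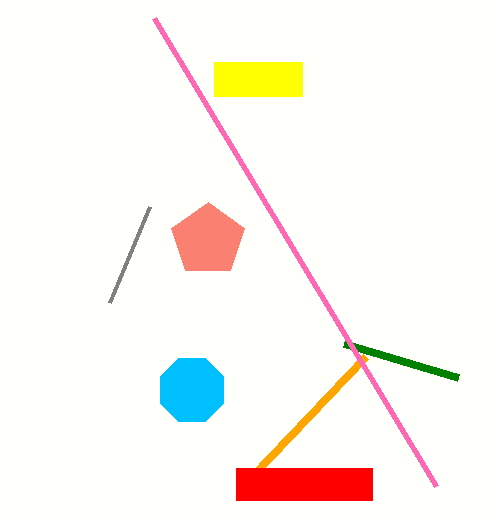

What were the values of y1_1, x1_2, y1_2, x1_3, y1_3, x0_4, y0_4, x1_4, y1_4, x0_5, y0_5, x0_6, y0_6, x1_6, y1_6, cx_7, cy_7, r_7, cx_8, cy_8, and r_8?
y1_1 = 344; x1_2 = 150; y1_2 = 206; x1_3 = 366; y1_3 = 356; x0_4 = 236; y0_4 = 468; x1_4 = 372; y1_4 = 500; x0_5 = 436; y0_5 = 486; x0_6 = 214; y0_6 = 62; x1_6 = 302; y1_6 = 96; cx_7 = 208; cy_7 = 240; r_7 = 38; cx_8 = 192; cy_8 = 390; r_8 = 34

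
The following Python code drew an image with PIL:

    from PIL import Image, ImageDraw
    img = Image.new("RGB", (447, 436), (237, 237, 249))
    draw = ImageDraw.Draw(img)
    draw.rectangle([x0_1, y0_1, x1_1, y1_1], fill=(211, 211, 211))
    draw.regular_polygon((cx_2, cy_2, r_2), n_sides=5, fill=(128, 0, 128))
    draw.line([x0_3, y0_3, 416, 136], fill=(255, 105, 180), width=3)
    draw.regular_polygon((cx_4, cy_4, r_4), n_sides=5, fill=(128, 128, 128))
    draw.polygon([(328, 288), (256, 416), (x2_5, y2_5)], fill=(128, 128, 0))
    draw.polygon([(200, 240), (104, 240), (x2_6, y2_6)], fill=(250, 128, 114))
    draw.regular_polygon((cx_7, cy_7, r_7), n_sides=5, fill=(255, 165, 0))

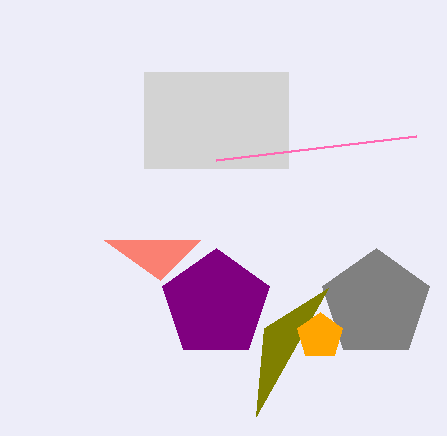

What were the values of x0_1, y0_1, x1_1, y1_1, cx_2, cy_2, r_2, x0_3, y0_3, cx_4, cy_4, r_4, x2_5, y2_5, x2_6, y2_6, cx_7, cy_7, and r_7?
x0_1 = 144; y0_1 = 72; x1_1 = 288; y1_1 = 168; cx_2 = 216; cy_2 = 304; r_2 = 56; x0_3 = 216; y0_3 = 160; cx_4 = 376; cy_4 = 304; r_4 = 56; x2_5 = 264; y2_5 = 328; x2_6 = 160; y2_6 = 280; cx_7 = 320; cy_7 = 336; r_7 = 24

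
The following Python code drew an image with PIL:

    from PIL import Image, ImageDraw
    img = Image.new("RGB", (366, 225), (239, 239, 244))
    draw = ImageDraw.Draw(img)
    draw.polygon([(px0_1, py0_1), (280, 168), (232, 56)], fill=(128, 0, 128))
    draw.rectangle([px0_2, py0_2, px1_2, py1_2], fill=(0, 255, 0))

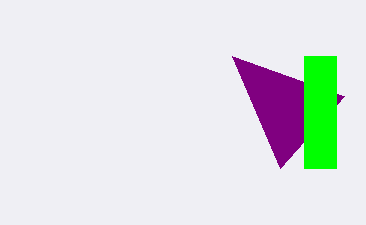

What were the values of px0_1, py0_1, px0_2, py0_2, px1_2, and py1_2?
px0_1 = 344; py0_1 = 96; px0_2 = 304; py0_2 = 56; px1_2 = 336; py1_2 = 168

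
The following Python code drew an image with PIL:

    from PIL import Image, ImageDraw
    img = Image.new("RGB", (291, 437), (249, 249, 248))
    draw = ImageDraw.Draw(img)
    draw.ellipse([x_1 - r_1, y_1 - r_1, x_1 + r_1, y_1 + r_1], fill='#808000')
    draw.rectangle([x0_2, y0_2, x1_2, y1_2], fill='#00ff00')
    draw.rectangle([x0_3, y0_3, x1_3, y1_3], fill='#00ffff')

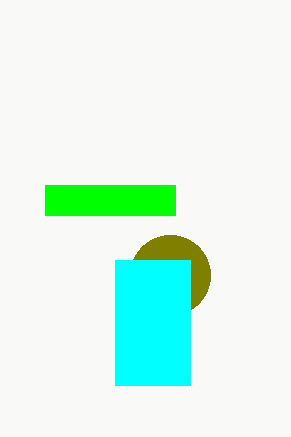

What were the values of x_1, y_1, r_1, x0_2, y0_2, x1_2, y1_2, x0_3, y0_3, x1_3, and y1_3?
x_1 = 170; y_1 = 275; r_1 = 40; x0_2 = 45; y0_2 = 185; x1_2 = 175; y1_2 = 215; x0_3 = 115; y0_3 = 260; x1_3 = 190; y1_3 = 385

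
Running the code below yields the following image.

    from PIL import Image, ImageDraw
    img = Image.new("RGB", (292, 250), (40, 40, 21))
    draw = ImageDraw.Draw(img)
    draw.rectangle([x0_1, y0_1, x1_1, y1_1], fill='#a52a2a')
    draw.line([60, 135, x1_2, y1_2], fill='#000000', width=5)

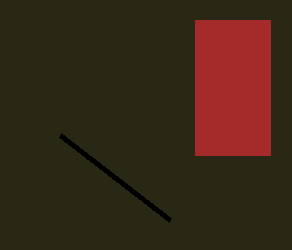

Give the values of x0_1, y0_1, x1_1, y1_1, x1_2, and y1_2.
x0_1 = 195; y0_1 = 20; x1_1 = 270; y1_1 = 155; x1_2 = 170; y1_2 = 220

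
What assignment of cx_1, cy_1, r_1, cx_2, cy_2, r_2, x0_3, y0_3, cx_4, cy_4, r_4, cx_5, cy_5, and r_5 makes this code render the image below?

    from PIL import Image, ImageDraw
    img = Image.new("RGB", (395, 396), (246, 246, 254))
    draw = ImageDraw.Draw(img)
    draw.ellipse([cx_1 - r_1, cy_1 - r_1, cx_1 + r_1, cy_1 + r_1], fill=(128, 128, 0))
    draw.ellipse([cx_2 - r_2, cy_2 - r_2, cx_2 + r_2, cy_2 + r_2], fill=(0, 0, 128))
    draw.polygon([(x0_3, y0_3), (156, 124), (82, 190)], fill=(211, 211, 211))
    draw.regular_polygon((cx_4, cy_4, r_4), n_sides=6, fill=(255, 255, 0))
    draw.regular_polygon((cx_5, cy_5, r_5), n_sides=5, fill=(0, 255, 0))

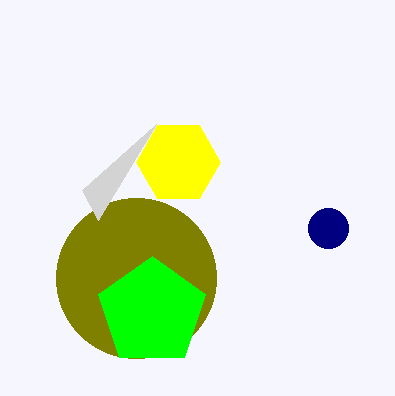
cx_1 = 136
cy_1 = 278
r_1 = 80
cx_2 = 328
cy_2 = 228
r_2 = 20
x0_3 = 98
y0_3 = 220
cx_4 = 178
cy_4 = 162
r_4 = 42
cx_5 = 152
cy_5 = 312
r_5 = 56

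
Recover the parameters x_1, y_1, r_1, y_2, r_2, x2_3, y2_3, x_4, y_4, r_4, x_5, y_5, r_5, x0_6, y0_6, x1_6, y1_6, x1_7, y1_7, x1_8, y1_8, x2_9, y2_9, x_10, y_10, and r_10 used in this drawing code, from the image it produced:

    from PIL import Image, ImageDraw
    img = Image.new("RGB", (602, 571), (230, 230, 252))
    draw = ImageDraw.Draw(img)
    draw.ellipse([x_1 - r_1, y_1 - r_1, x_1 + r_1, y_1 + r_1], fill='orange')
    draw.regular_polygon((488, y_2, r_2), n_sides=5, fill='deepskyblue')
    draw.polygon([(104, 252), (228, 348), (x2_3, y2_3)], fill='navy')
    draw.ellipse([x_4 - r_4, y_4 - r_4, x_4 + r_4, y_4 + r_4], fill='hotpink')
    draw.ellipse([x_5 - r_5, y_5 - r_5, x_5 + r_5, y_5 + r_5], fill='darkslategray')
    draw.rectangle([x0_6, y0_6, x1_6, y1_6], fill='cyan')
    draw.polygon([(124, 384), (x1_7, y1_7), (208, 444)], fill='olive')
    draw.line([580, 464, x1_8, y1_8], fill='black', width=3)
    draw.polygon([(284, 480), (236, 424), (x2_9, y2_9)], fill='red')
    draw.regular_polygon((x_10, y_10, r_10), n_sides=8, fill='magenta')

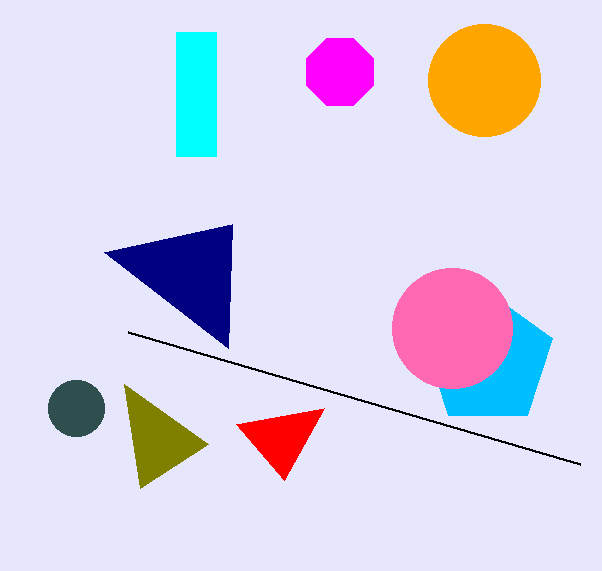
x_1 = 484
y_1 = 80
r_1 = 56
y_2 = 360
r_2 = 68
x2_3 = 232
y2_3 = 224
x_4 = 452
y_4 = 328
r_4 = 60
x_5 = 76
y_5 = 408
r_5 = 28
x0_6 = 176
y0_6 = 32
x1_6 = 216
y1_6 = 156
x1_7 = 140
y1_7 = 488
x1_8 = 128
y1_8 = 332
x2_9 = 324
y2_9 = 408
x_10 = 340
y_10 = 72
r_10 = 36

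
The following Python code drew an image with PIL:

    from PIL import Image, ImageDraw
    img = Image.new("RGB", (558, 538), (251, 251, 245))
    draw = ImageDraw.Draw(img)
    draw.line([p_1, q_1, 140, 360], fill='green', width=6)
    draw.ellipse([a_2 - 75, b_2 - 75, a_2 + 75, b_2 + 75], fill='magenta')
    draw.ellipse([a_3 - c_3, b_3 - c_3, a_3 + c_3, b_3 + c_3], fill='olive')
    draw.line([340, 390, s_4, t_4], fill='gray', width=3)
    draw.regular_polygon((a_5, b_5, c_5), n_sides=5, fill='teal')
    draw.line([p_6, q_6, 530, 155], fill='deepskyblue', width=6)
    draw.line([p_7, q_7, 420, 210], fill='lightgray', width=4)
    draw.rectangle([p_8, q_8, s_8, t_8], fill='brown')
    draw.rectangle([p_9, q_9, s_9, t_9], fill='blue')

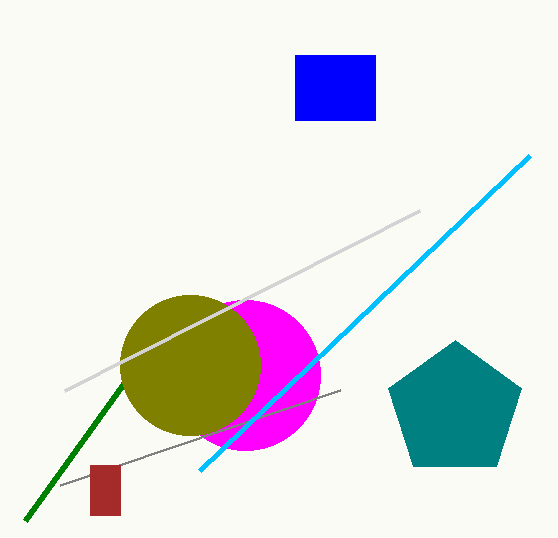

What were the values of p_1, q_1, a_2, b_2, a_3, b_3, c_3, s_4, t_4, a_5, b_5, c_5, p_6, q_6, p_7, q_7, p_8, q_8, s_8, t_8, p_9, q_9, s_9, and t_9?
p_1 = 25; q_1 = 520; a_2 = 245; b_2 = 375; a_3 = 190; b_3 = 365; c_3 = 70; s_4 = 60; t_4 = 485; a_5 = 455; b_5 = 410; c_5 = 70; p_6 = 200; q_6 = 470; p_7 = 65; q_7 = 390; p_8 = 90; q_8 = 465; s_8 = 120; t_8 = 515; p_9 = 295; q_9 = 55; s_9 = 375; t_9 = 120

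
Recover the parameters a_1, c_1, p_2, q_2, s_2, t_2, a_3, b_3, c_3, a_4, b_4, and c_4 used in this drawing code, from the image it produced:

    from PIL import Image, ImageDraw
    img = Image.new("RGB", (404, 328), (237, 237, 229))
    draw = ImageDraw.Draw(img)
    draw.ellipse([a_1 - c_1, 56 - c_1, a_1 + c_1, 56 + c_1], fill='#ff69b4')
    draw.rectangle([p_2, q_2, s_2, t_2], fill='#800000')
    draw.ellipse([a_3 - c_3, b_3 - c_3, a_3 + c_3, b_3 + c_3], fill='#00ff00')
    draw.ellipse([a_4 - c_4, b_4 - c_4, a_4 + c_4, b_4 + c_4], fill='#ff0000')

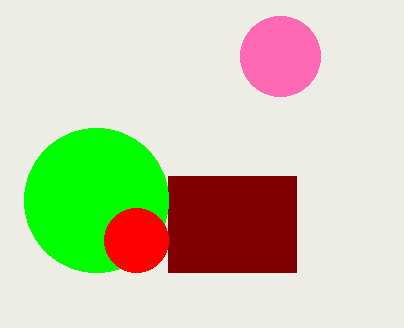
a_1 = 280; c_1 = 40; p_2 = 168; q_2 = 176; s_2 = 296; t_2 = 272; a_3 = 96; b_3 = 200; c_3 = 72; a_4 = 136; b_4 = 240; c_4 = 32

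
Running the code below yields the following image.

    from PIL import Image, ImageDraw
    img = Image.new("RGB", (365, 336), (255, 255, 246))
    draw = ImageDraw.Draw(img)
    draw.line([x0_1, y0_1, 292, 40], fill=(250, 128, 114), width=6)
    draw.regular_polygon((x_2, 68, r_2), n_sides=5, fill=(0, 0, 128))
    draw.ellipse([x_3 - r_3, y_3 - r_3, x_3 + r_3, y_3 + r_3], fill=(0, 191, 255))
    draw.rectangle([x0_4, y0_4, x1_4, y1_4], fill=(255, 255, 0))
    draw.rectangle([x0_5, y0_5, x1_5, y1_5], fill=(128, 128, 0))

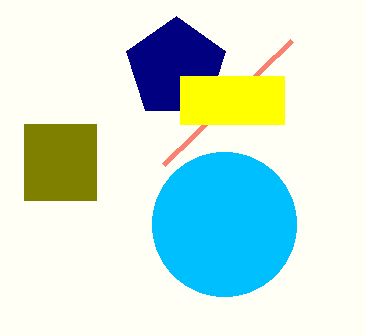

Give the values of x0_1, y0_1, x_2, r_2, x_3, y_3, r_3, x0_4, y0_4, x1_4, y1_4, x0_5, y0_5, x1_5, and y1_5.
x0_1 = 164, y0_1 = 164, x_2 = 176, r_2 = 52, x_3 = 224, y_3 = 224, r_3 = 72, x0_4 = 180, y0_4 = 76, x1_4 = 284, y1_4 = 124, x0_5 = 24, y0_5 = 124, x1_5 = 96, y1_5 = 200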